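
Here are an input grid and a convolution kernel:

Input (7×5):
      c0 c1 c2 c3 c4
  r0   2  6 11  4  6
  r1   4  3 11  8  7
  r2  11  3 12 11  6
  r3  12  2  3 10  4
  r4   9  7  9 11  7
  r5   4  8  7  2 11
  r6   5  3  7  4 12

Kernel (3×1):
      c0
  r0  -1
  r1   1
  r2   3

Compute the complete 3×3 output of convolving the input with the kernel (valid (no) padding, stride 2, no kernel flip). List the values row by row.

Output[0,0]: The receptive field on the input at this output position is [2 / 4 / 11]. Elementwise product with the kernel and sum: 2·-1 + 4·1 + 11·3.

35 36 19
28 18 19
10 19 40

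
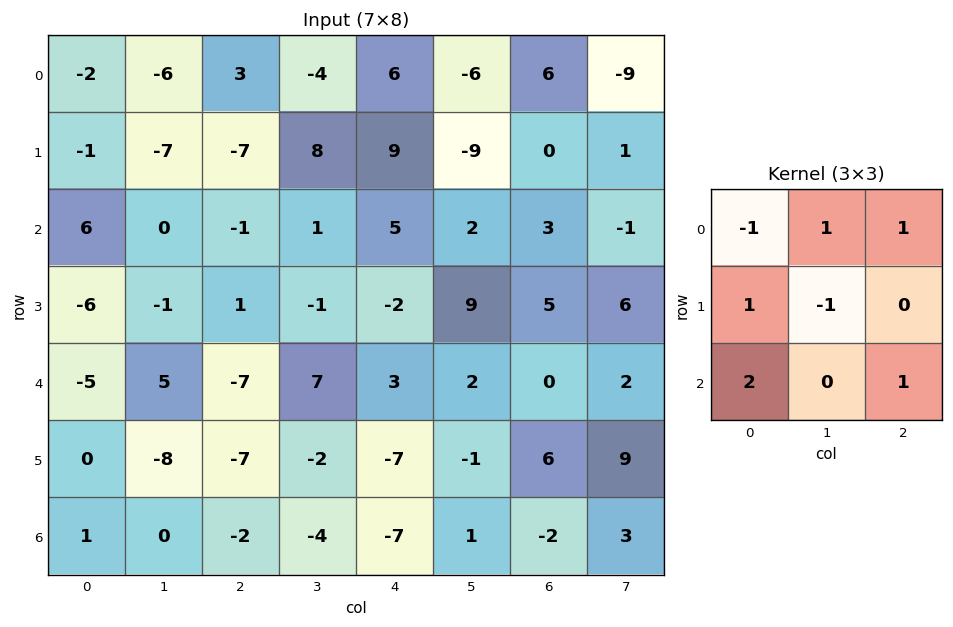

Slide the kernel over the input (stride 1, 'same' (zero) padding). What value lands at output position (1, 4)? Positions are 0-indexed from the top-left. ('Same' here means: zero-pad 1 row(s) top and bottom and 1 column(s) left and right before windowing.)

7

The receptive field on the zero-padded input at this output position is [-4 6 -6 / 8 9 -9 / 1 5 2]. Elementwise product with the kernel and sum: -4·-1 + 6·1 + -6·1 + 8·1 + 9·-1 + 1·2 + 2·1.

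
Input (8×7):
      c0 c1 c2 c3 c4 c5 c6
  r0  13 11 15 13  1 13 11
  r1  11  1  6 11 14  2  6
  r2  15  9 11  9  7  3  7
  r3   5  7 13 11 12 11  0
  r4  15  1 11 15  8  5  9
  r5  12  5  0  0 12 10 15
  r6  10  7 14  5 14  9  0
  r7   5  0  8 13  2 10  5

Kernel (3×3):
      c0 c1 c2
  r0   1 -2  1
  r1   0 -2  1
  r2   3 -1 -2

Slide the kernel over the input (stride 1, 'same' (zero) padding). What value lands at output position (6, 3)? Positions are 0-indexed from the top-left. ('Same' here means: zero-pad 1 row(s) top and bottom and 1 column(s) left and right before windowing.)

The receptive field on the zero-padded input at this output position is [0 0 12 / 14 5 14 / 8 13 2]. Elementwise product with the kernel and sum: 0·1 + 0·-2 + 12·1 + 5·-2 + 14·1 + 8·3 + 13·-1 + 2·-2.

23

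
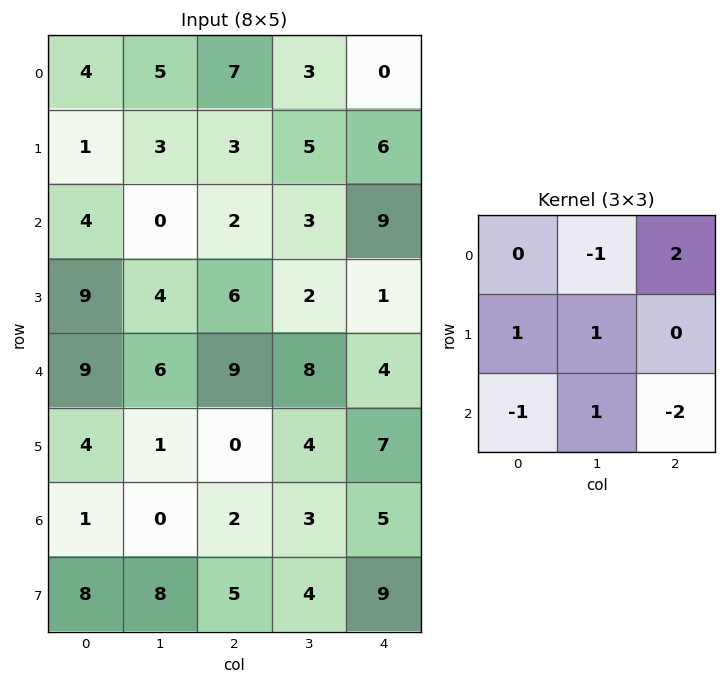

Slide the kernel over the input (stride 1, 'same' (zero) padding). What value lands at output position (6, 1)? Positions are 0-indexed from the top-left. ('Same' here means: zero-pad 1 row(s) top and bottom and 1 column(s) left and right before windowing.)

The receptive field on the zero-padded input at this output position is [4 1 0 / 1 0 2 / 8 8 5]. Elementwise product with the kernel and sum: 1·-1 + 0·2 + 1·1 + 0·1 + 8·-1 + 8·1 + 5·-2.

-10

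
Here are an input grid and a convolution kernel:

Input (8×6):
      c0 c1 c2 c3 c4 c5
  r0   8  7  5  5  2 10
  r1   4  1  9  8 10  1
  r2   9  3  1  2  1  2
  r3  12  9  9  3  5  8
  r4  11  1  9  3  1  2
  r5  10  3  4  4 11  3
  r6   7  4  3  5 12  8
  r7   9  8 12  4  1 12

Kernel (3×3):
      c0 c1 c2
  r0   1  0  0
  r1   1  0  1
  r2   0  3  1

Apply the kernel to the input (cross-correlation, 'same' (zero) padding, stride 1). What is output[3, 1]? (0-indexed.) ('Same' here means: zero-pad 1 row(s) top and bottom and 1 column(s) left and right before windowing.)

42

The receptive field on the zero-padded input at this output position is [9 3 1 / 12 9 9 / 11 1 9]. Elementwise product with the kernel and sum: 9·1 + 12·1 + 9·1 + 1·3 + 9·1.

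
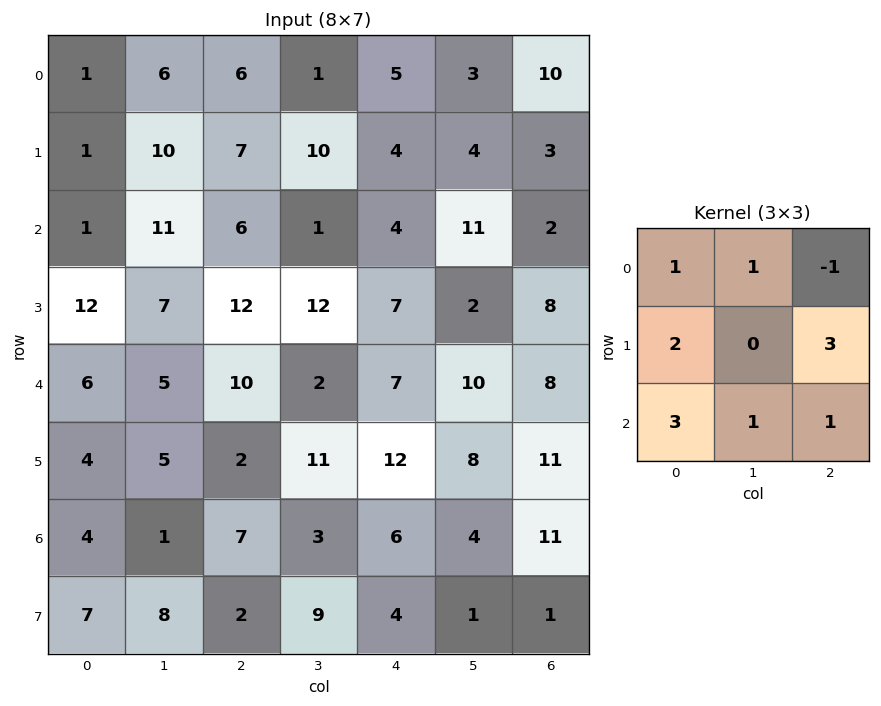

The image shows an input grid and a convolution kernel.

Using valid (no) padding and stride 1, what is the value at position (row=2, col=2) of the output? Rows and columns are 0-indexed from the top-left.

87

The receptive field on the input at this output position is [6 1 4 / 12 12 7 / 10 2 7]. Elementwise product with the kernel and sum: 6·1 + 1·1 + 4·-1 + 12·2 + 7·3 + 10·3 + 2·1 + 7·1.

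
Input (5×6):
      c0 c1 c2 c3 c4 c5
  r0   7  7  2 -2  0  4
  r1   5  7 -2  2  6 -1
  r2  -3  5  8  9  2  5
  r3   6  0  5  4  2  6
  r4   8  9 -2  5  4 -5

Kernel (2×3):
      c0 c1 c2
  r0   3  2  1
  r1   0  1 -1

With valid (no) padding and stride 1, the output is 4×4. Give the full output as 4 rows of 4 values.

Output[0,0]: The receptive field on the input at this output position is [7 7 2 / 5 7 -2]. Elementwise product with the kernel and sum: 7·3 + 7·2 + 2·1 + 7·1 + -2·-1.

46 19 -2 5
24 18 11 14
4 41 46 32
34 7 26 31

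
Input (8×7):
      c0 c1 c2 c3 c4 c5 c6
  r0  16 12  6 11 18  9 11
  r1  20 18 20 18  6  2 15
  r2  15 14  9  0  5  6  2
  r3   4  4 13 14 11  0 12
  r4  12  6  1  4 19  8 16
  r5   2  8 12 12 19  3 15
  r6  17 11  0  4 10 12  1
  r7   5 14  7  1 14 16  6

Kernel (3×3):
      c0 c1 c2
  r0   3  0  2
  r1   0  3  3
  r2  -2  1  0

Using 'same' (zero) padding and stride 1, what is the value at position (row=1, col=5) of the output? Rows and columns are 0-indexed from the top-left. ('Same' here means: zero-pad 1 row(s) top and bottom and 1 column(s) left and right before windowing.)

123

The receptive field on the zero-padded input at this output position is [18 9 11 / 6 2 15 / 5 6 2]. Elementwise product with the kernel and sum: 18·3 + 11·2 + 2·3 + 15·3 + 5·-2 + 6·1.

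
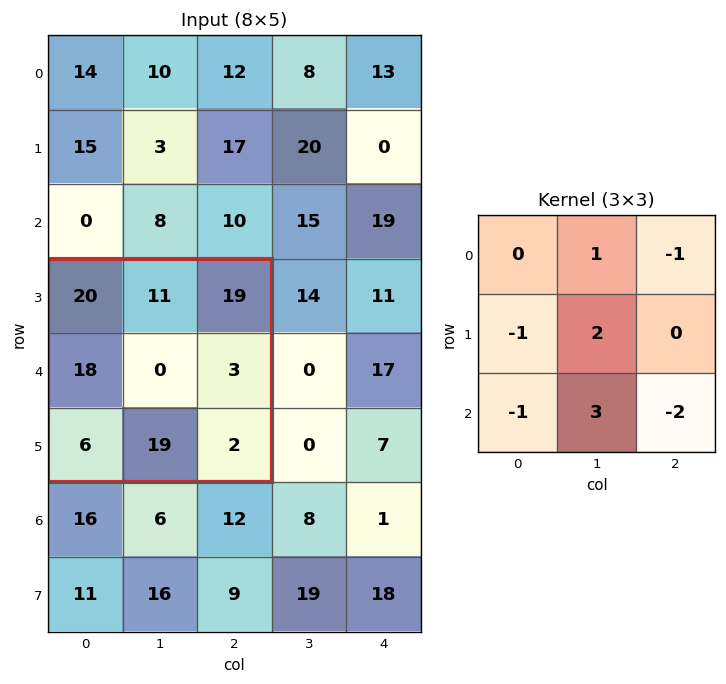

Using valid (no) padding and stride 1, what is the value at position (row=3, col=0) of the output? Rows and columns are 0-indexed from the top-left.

21

The receptive field on the input at this output position is [20 11 19 / 18 0 3 / 6 19 2]. Elementwise product with the kernel and sum: 11·1 + 19·-1 + 18·-1 + 0·2 + 6·-1 + 19·3 + 2·-2.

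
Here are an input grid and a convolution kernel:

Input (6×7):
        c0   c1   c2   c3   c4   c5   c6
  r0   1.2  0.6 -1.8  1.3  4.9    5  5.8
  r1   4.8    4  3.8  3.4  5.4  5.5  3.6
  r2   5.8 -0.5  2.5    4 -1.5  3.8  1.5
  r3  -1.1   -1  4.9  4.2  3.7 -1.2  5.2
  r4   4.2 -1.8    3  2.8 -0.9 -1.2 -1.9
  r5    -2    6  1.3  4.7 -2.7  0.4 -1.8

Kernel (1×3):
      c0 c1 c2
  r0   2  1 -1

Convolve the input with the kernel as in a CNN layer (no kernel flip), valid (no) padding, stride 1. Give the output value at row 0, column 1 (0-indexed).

-1.9

The receptive field on the input at this output position is [0.6 -1.8 1.3]. Elementwise product with the kernel and sum: 0.6·2 + -1.8·1 + 1.3·-1.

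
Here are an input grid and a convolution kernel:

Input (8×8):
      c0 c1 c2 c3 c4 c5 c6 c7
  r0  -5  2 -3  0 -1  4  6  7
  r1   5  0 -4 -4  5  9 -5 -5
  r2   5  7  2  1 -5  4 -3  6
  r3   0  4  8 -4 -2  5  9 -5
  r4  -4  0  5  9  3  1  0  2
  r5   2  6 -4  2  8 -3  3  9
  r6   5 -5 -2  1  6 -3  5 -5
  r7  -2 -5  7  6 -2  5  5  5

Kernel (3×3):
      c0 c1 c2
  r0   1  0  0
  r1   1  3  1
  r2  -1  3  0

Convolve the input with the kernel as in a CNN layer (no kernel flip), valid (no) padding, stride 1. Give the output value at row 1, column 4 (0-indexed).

26

The receptive field on the input at this output position is [5 9 -5 / -5 4 -3 / -2 5 9]. Elementwise product with the kernel and sum: 5·1 + -5·1 + 4·3 + -3·1 + -2·-1 + 5·3.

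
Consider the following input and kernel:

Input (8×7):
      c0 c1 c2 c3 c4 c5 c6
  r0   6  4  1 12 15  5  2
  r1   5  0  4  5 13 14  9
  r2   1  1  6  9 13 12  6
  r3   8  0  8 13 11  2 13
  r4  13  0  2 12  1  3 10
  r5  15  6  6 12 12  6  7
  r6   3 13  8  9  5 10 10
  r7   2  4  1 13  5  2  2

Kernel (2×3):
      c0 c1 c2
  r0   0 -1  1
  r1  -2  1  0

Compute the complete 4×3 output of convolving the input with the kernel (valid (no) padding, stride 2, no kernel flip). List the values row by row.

-13 0 -15
-11 1 -26
-22 -11 -11
-5 7 -8

Output[0,0]: The receptive field on the input at this output position is [6 4 1 / 5 0 4]. Elementwise product with the kernel and sum: 4·-1 + 1·1 + 5·-2 + 0·1.
Output[0,1]: The receptive field on the input at this output position is [1 12 15 / 4 5 13]. Elementwise product with the kernel and sum: 12·-1 + 15·1 + 4·-2 + 5·1.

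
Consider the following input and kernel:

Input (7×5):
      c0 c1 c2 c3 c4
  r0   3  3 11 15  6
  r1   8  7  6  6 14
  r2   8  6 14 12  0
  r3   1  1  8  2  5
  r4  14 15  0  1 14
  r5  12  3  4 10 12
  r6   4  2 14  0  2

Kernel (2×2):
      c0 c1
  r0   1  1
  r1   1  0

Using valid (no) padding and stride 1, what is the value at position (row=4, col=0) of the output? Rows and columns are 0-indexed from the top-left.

41

The receptive field on the input at this output position is [14 15 / 12 3]. Elementwise product with the kernel and sum: 14·1 + 15·1 + 12·1.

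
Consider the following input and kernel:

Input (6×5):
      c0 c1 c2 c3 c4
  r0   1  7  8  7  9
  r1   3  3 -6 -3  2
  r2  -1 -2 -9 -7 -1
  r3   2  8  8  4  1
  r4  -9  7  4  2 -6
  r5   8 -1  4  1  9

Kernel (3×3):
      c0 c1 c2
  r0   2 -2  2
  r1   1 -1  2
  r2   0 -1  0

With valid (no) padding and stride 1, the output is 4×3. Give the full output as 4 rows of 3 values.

-6 24 28
-37 -3 -10
-13 4 -2
-3 11 -1

Output[0,0]: The receptive field on the input at this output position is [1 7 8 / 3 3 -6 / -1 -2 -9]. Elementwise product with the kernel and sum: 1·2 + 7·-2 + 8·2 + 3·1 + 3·-1 + -6·2 + -2·-1.
Output[0,1]: The receptive field on the input at this output position is [7 8 7 / 3 -6 -3 / -2 -9 -7]. Elementwise product with the kernel and sum: 7·2 + 8·-2 + 7·2 + 3·1 + -6·-1 + -3·2 + -9·-1.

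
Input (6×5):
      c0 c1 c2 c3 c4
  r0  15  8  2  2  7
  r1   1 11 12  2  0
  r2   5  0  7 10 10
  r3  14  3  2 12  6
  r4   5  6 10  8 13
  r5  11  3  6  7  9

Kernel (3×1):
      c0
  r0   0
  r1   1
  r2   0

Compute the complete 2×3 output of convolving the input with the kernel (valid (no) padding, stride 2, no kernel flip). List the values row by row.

1 12 0
14 2 6

Output[0,0]: The receptive field on the input at this output position is [15 / 1 / 5]. Elementwise product with the kernel and sum: 1·1.
Output[0,1]: The receptive field on the input at this output position is [2 / 12 / 7]. Elementwise product with the kernel and sum: 12·1.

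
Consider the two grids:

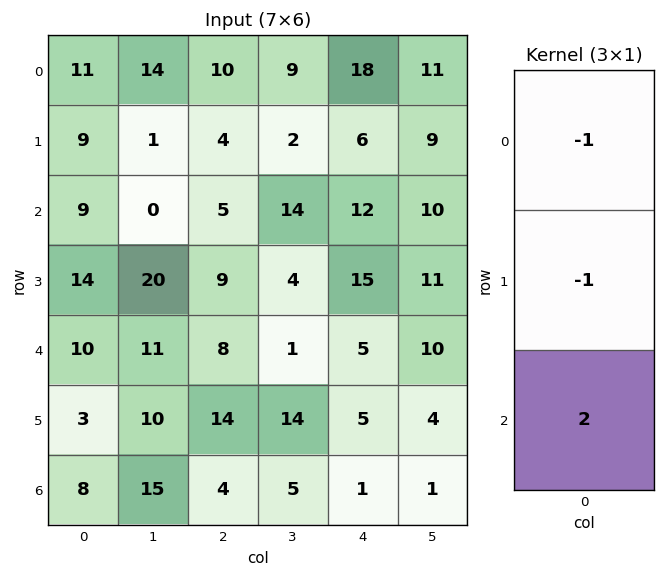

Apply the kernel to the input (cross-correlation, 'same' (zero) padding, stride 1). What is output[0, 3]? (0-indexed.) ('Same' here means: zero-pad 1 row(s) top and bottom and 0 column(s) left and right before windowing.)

-5

The receptive field on the zero-padded input at this output position is [0 / 9 / 2]. Elementwise product with the kernel and sum: 0·-1 + 9·-1 + 2·2.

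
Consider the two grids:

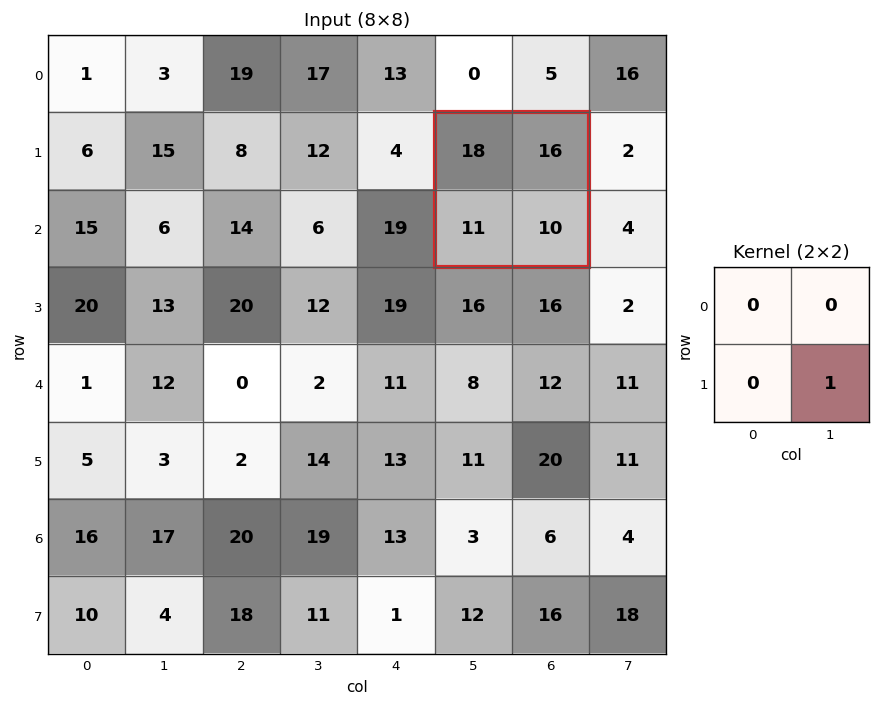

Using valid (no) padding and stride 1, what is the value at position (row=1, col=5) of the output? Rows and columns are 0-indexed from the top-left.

The receptive field on the input at this output position is [18 16 / 11 10]. Elementwise product with the kernel and sum: 10·1.

10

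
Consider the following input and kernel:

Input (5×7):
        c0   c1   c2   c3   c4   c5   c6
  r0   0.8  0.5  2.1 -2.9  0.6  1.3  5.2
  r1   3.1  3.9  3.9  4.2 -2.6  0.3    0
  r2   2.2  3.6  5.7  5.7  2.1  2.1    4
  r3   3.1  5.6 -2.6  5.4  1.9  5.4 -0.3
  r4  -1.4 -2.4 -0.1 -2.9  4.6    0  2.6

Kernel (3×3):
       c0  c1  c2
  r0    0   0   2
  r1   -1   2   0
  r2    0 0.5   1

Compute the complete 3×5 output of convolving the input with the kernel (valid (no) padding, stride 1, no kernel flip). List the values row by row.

Output[0,0]: The receptive field on the input at this output position is [0.8 0.5 2.1 / 3.1 3.9 3.9 / 2.2 3.6 5.7]. Elementwise product with the kernel and sum: 2.1·2 + 3.1·-1 + 3.9·2 + 3.6·0.5 + 5.7·1.

16.4 6.65 10.65 -3.65 18.65
13 20.3 5.1 5.45 4.5
18.2 -2.35 20.75 4.9 19.5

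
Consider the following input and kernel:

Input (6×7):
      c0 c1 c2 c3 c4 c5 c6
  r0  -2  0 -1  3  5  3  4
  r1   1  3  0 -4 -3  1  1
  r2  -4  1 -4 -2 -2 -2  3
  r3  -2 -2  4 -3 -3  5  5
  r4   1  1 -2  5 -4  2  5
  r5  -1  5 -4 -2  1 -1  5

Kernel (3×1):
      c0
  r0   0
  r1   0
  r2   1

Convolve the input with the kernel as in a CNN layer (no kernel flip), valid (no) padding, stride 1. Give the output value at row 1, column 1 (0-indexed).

The receptive field on the input at this output position is [3 / 1 / -2]. Elementwise product with the kernel and sum: -2·1.

-2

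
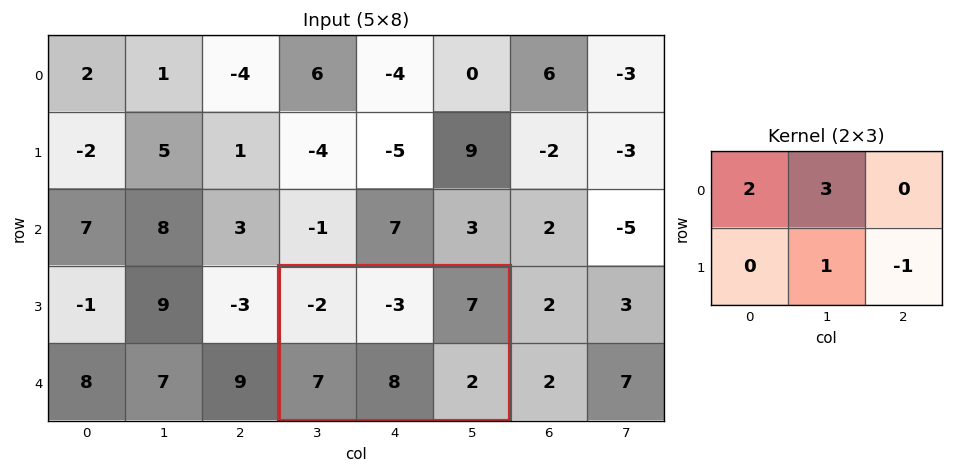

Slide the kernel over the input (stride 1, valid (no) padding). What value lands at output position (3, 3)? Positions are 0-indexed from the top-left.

The receptive field on the input at this output position is [-2 -3 7 / 7 8 2]. Elementwise product with the kernel and sum: -2·2 + -3·3 + 8·1 + 2·-1.

-7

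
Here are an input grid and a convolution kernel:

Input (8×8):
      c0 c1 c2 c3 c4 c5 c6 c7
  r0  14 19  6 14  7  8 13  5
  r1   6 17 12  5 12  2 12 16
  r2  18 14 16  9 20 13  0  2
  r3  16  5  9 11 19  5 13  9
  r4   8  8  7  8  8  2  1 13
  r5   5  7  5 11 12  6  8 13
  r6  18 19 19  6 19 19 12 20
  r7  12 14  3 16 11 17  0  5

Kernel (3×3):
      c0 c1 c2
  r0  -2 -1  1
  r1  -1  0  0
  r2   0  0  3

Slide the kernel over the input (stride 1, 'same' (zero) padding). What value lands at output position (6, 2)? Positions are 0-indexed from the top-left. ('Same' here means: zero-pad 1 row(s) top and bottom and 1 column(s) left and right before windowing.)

21

The receptive field on the zero-padded input at this output position is [7 5 11 / 19 19 6 / 14 3 16]. Elementwise product with the kernel and sum: 7·-2 + 5·-1 + 11·1 + 19·-1 + 16·3.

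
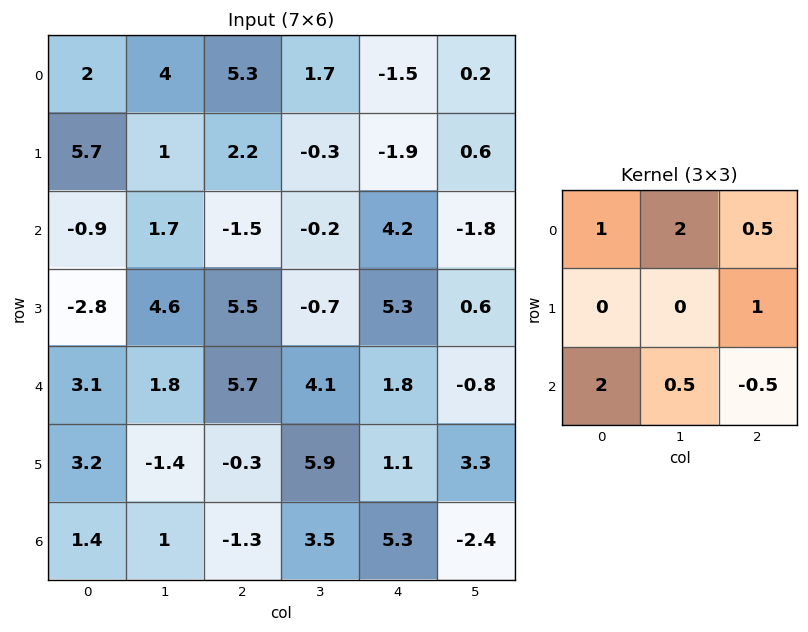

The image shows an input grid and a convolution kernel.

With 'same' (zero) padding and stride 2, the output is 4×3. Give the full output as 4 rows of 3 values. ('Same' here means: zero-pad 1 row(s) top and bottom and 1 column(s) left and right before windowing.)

6.35 4.95 -1.65
9.9 17.35 -4.65
0.8 13.45 20.1
6.7 4.45 7.35

Output[0,0]: The receptive field on the zero-padded input at this output position is [0 0 0 / 0 2 4 / 0 5.7 1]. Elementwise product with the kernel and sum: 0·1 + 0·2 + 0·0.5 + 4·1 + 0·2 + 5.7·0.5 + 1·-0.5.
Output[0,1]: The receptive field on the zero-padded input at this output position is [0 0 0 / 4 5.3 1.7 / 1 2.2 -0.3]. Elementwise product with the kernel and sum: 0·1 + 0·2 + 0·0.5 + 1.7·1 + 1·2 + 2.2·0.5 + -0.3·-0.5.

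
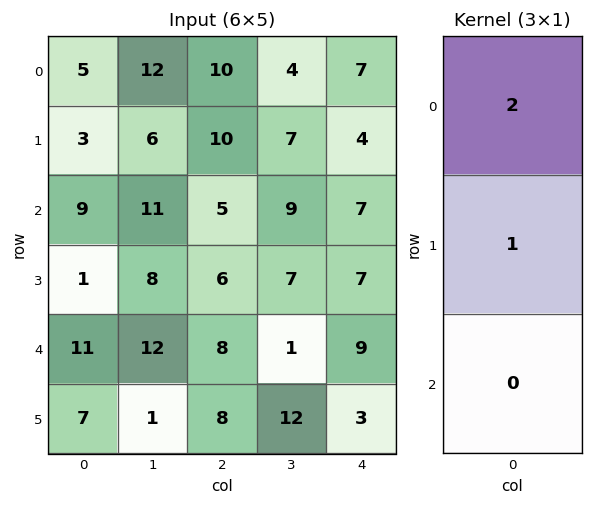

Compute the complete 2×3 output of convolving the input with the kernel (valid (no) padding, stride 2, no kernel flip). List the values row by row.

13 30 18
19 16 21

Output[0,0]: The receptive field on the input at this output position is [5 / 3 / 9]. Elementwise product with the kernel and sum: 5·2 + 3·1.
Output[0,1]: The receptive field on the input at this output position is [10 / 10 / 5]. Elementwise product with the kernel and sum: 10·2 + 10·1.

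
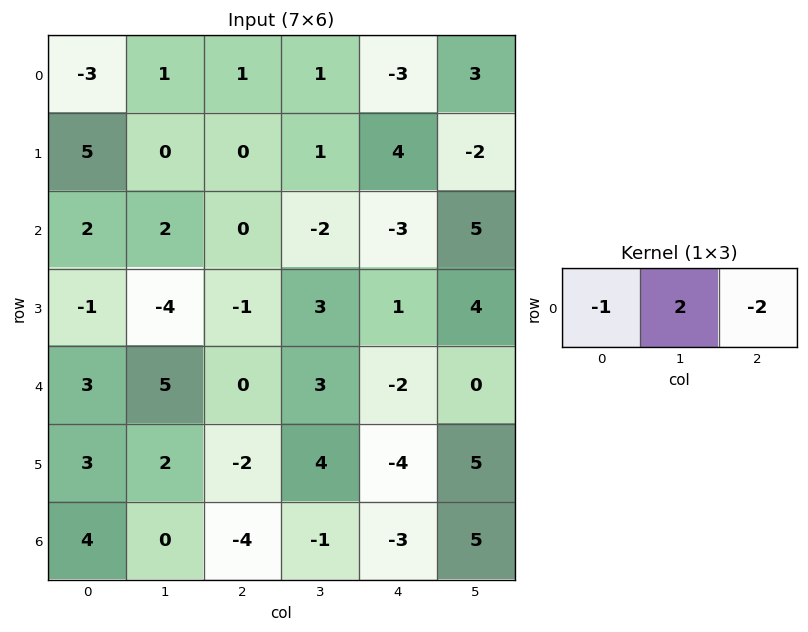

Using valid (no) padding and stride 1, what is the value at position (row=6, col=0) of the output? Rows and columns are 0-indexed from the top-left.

4

The receptive field on the input at this output position is [4 0 -4]. Elementwise product with the kernel and sum: 4·-1 + 0·2 + -4·-2.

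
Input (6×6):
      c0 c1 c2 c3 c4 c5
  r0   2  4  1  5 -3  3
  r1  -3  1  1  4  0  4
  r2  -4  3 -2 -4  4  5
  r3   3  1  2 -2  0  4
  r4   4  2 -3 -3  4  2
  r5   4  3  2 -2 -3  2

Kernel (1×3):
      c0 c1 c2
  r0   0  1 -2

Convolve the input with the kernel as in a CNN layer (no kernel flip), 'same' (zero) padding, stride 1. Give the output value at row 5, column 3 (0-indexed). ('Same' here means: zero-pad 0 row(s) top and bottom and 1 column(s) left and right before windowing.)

4

The receptive field on the zero-padded input at this output position is [2 -2 -3]. Elementwise product with the kernel and sum: -2·1 + -3·-2.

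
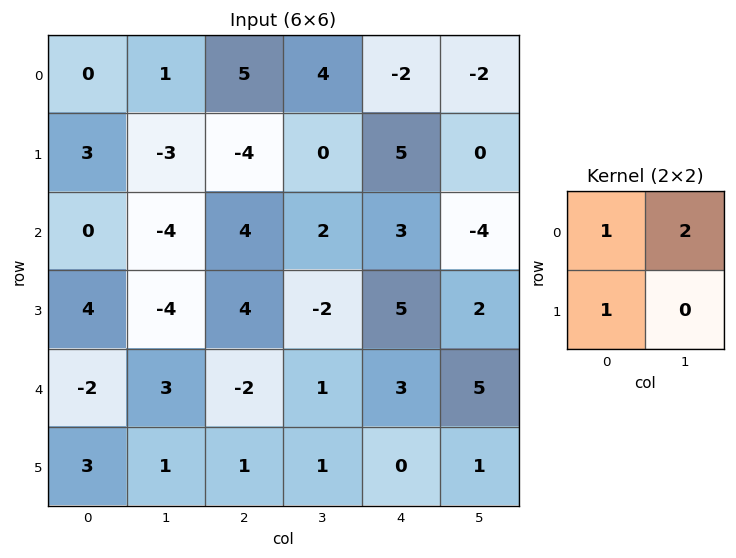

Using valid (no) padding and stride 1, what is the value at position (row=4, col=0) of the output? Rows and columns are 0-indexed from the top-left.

The receptive field on the input at this output position is [-2 3 / 3 1]. Elementwise product with the kernel and sum: -2·1 + 3·2 + 3·1.

7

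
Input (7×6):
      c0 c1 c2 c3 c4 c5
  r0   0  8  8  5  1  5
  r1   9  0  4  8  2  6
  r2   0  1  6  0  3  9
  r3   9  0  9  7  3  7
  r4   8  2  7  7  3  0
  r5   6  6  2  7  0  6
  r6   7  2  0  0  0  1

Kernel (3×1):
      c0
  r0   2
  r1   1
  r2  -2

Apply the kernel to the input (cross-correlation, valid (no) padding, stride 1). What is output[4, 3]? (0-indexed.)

The receptive field on the input at this output position is [7 / 7 / 0]. Elementwise product with the kernel and sum: 7·2 + 7·1 + 0·-2.

21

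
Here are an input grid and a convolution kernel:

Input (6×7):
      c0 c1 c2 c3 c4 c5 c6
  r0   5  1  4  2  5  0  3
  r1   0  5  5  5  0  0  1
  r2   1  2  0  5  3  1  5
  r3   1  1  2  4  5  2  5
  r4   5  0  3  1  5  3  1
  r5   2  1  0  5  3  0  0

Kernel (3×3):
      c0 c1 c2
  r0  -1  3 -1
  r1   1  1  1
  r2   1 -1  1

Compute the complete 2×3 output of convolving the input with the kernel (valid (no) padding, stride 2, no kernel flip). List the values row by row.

3 5 0
17 30 10

Output[0,0]: The receptive field on the input at this output position is [5 1 4 / 0 5 5 / 1 2 0]. Elementwise product with the kernel and sum: 5·-1 + 1·3 + 4·-1 + 0·1 + 5·1 + 5·1 + 1·1 + 2·-1 + 0·1.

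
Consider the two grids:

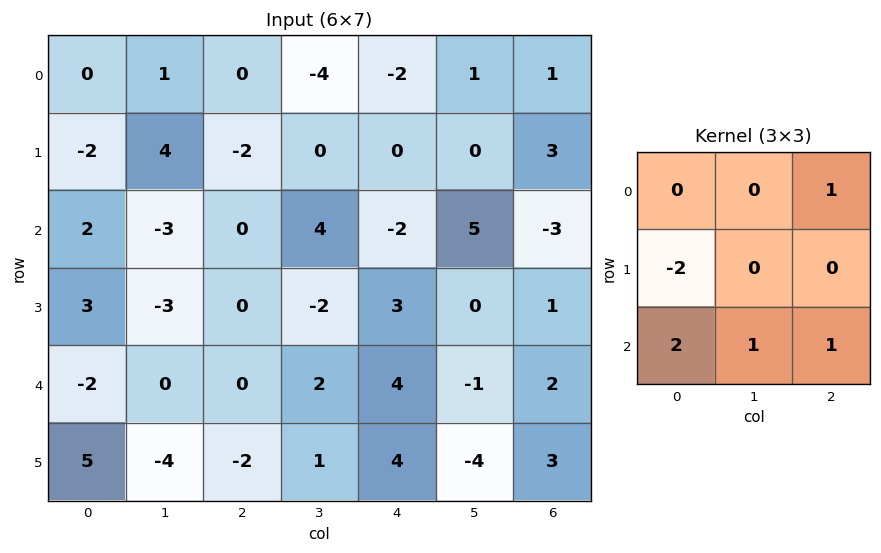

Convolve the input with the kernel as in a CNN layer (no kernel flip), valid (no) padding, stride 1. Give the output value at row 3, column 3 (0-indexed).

The receptive field on the input at this output position is [-2 3 0 / 2 4 -1 / 1 4 -4]. Elementwise product with the kernel and sum: 0·1 + 2·-2 + 1·2 + 4·1 + -4·1.

-2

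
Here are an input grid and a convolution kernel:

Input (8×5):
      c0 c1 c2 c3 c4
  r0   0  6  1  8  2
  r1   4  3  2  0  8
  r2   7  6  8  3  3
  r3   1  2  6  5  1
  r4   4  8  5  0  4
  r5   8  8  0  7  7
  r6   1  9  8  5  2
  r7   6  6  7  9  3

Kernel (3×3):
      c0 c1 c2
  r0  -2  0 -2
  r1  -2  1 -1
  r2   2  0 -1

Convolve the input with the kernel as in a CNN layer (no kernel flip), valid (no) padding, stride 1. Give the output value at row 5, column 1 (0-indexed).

The receptive field on the input at this output position is [8 0 7 / 9 8 5 / 6 7 9]. Elementwise product with the kernel and sum: 8·-2 + 7·-2 + 9·-2 + 8·1 + 5·-1 + 6·2 + 9·-1.

-42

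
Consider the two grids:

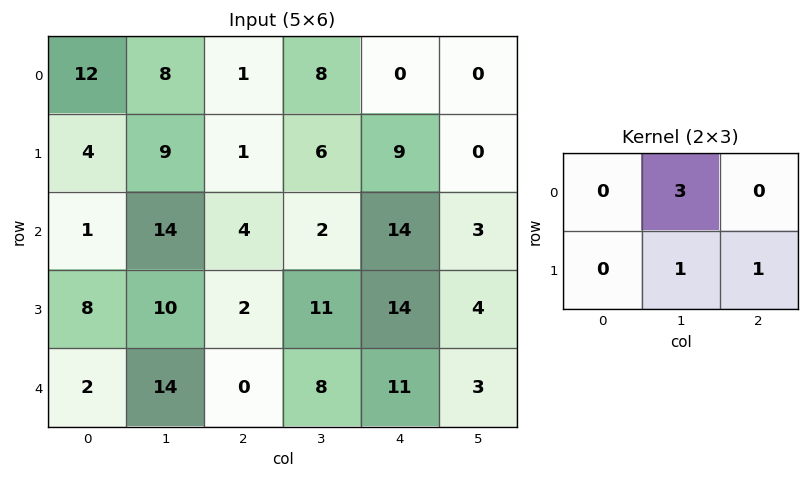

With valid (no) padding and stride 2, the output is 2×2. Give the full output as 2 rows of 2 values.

34 39
54 31

Output[0,0]: The receptive field on the input at this output position is [12 8 1 / 4 9 1]. Elementwise product with the kernel and sum: 8·3 + 9·1 + 1·1.
Output[0,1]: The receptive field on the input at this output position is [1 8 0 / 1 6 9]. Elementwise product with the kernel and sum: 8·3 + 6·1 + 9·1.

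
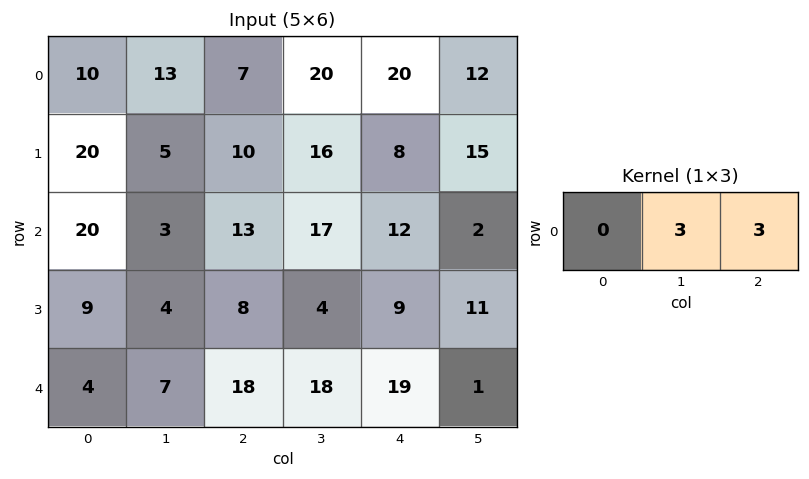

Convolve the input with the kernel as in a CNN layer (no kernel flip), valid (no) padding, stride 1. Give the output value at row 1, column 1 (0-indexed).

78

The receptive field on the input at this output position is [5 10 16]. Elementwise product with the kernel and sum: 10·3 + 16·3.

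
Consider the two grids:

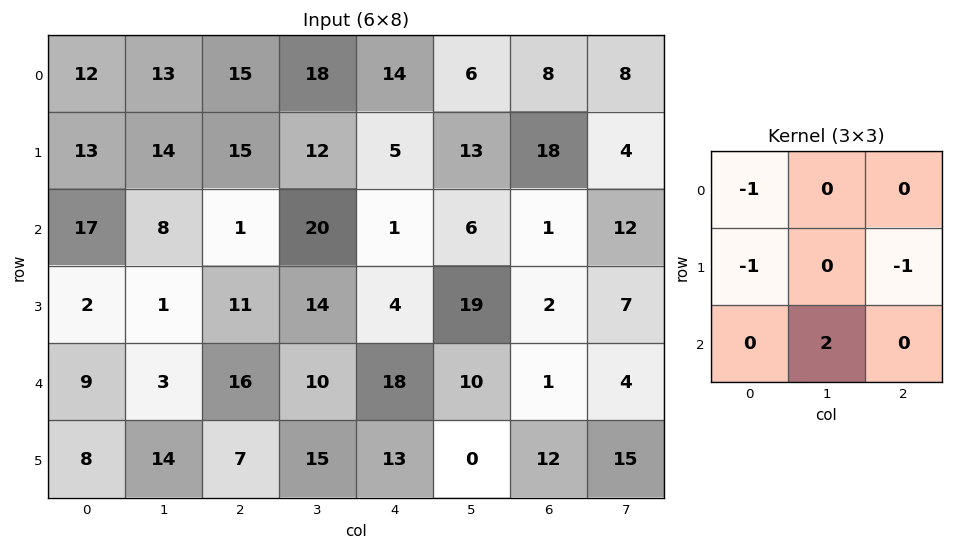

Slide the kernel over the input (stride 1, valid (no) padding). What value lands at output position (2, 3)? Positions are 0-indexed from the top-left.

-17

The receptive field on the input at this output position is [20 1 6 / 14 4 19 / 10 18 10]. Elementwise product with the kernel and sum: 20·-1 + 14·-1 + 19·-1 + 18·2.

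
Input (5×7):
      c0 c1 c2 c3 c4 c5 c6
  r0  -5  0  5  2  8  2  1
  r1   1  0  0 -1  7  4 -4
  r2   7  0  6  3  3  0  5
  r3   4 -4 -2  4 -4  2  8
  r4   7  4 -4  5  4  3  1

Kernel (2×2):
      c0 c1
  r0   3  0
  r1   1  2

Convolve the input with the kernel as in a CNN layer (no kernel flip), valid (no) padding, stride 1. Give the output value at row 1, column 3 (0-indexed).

6

The receptive field on the input at this output position is [-1 7 / 3 3]. Elementwise product with the kernel and sum: -1·3 + 3·1 + 3·2.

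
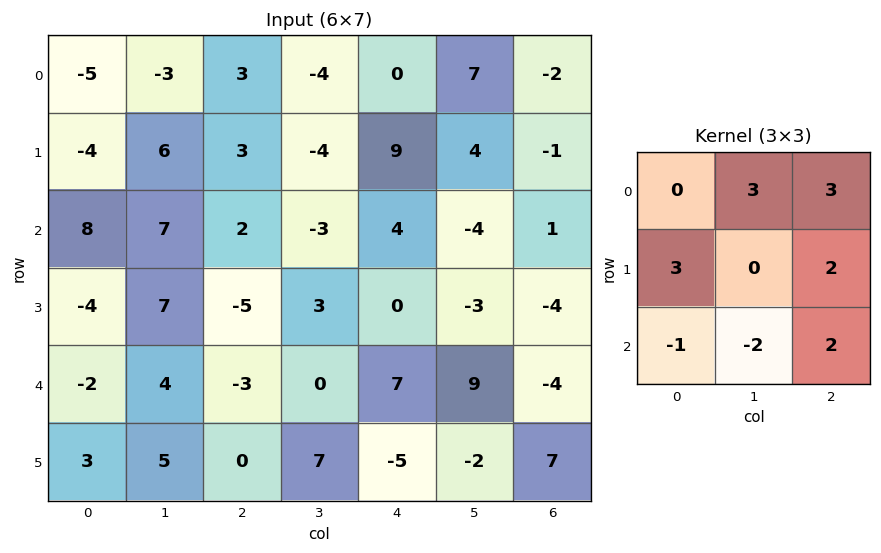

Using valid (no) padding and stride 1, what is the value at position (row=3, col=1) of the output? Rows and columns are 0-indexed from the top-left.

The receptive field on the input at this output position is [7 -5 3 / 4 -3 0 / 5 0 7]. Elementwise product with the kernel and sum: -5·3 + 3·3 + 4·3 + 0·2 + 5·-1 + 0·-2 + 7·2.

15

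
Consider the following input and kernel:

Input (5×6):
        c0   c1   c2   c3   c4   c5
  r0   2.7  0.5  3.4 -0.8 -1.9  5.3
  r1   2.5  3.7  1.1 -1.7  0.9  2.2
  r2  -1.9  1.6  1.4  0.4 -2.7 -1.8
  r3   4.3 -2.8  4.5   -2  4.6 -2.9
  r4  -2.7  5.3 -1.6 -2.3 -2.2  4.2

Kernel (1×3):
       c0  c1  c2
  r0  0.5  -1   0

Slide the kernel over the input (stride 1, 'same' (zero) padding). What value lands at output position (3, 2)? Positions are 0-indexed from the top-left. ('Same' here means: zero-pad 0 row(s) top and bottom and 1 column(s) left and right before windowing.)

The receptive field on the zero-padded input at this output position is [-2.8 4.5 -2]. Elementwise product with the kernel and sum: -2.8·0.5 + 4.5·-1.

-5.9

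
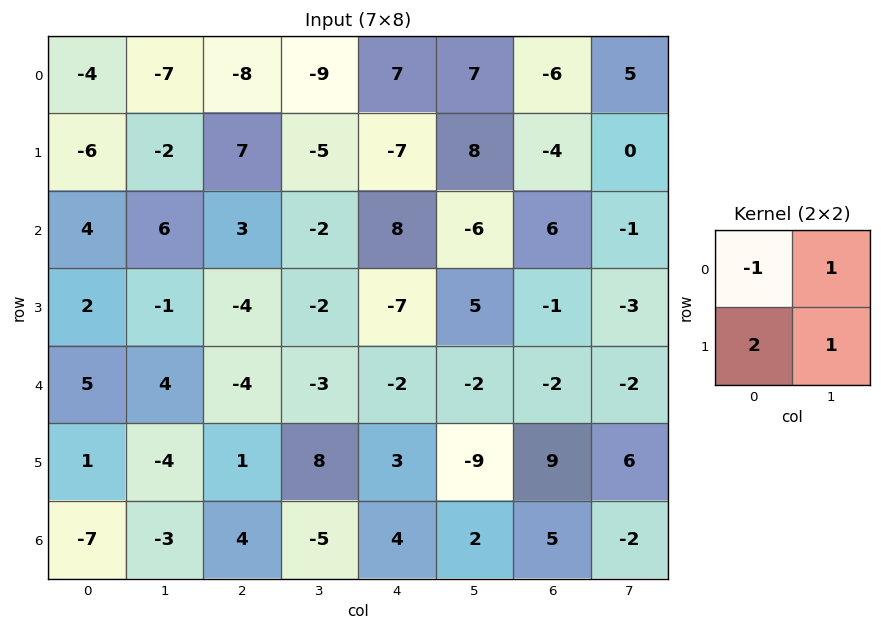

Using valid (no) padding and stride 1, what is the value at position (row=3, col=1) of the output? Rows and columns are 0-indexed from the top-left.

The receptive field on the input at this output position is [-1 -4 / 4 -4]. Elementwise product with the kernel and sum: -1·-1 + -4·1 + 4·2 + -4·1.

1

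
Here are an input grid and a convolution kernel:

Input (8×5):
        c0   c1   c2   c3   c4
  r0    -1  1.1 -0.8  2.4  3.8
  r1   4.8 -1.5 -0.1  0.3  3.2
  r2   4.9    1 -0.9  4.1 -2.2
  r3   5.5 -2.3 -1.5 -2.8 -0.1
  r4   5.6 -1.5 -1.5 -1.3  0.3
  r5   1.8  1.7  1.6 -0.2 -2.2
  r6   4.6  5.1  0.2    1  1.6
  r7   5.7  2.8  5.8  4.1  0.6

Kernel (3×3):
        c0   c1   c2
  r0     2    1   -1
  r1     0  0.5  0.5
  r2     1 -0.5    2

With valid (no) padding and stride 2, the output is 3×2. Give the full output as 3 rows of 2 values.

1.7 -8.6
13.15 2.8
15.3 -2.9

Output[0,0]: The receptive field on the input at this output position is [-1 1.1 -0.8 / 4.8 -1.5 -0.1 / 4.9 1 -0.9]. Elementwise product with the kernel and sum: -1·2 + 1.1·1 + -0.8·-1 + -1.5·0.5 + -0.1·0.5 + 4.9·1 + 1·-0.5 + -0.9·2.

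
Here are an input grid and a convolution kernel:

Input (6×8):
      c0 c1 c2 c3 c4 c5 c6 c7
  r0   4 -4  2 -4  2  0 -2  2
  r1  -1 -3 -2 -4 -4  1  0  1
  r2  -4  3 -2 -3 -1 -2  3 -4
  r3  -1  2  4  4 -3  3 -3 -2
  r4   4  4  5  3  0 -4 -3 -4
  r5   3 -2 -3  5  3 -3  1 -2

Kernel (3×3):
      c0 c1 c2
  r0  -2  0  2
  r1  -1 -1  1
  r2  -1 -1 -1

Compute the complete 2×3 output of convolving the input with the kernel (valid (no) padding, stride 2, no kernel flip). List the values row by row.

Output[0,0]: The receptive field on the input at this output position is [4 -4 2 / -1 -3 -2 / -4 3 -2]. Elementwise product with the kernel and sum: 4·-2 + 2·2 + -1·-1 + -3·-1 + -2·1 + -4·-1 + 3·-1 + -2·-1.

1 8 -5
-6 -17 12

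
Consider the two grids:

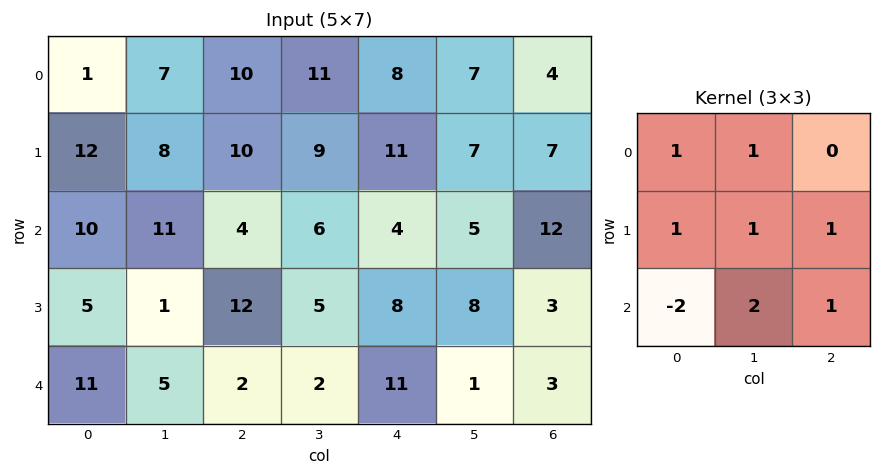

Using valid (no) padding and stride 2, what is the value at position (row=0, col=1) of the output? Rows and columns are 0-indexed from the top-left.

The receptive field on the input at this output position is [10 11 8 / 10 9 11 / 4 6 4]. Elementwise product with the kernel and sum: 10·1 + 11·1 + 10·1 + 9·1 + 11·1 + 4·-2 + 6·2 + 4·1.

59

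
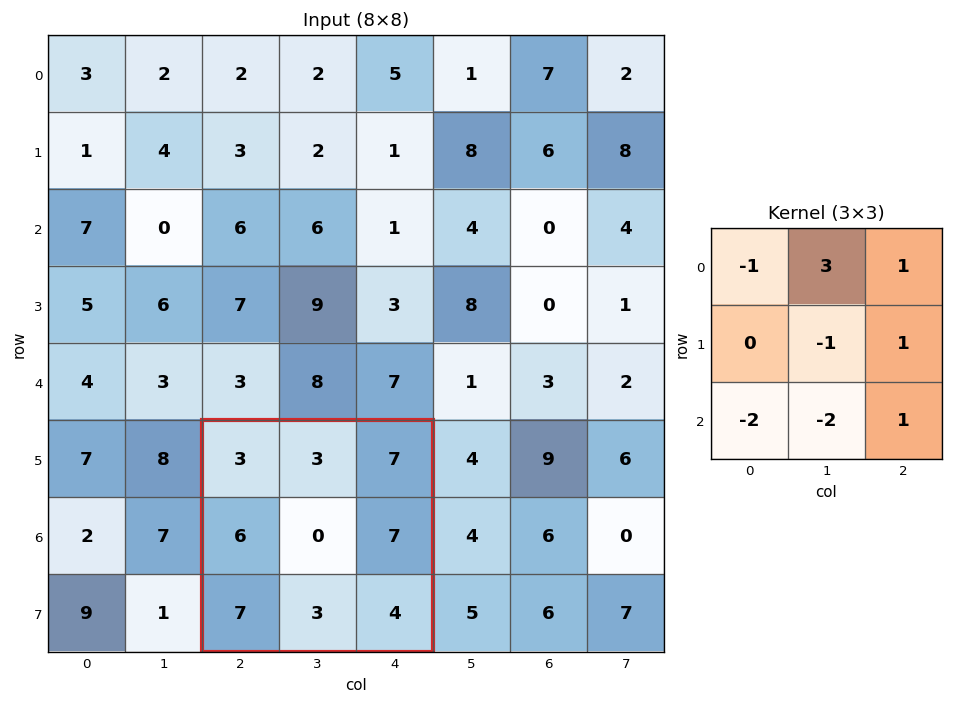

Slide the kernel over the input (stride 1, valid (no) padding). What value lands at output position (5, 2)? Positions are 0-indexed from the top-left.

4

The receptive field on the input at this output position is [3 3 7 / 6 0 7 / 7 3 4]. Elementwise product with the kernel and sum: 3·-1 + 3·3 + 7·1 + 0·-1 + 7·1 + 7·-2 + 3·-2 + 4·1.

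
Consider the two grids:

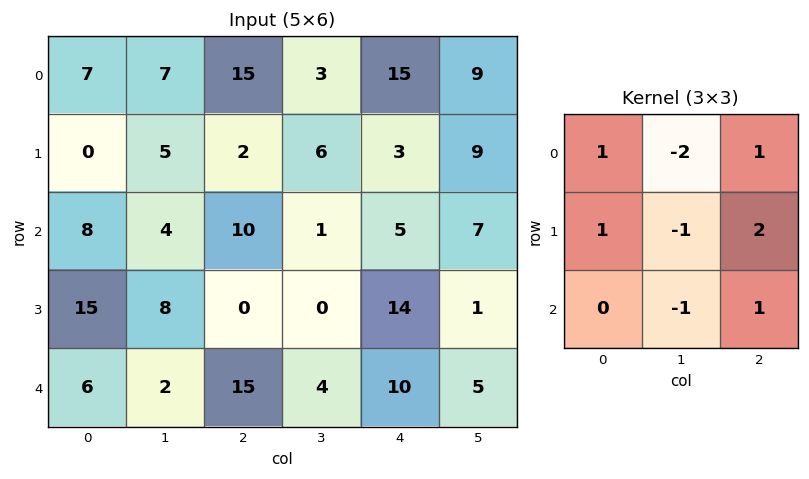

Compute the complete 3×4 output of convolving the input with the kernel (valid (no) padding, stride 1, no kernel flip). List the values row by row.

13 -14 30 5
8 3 26 6
30 -18 47 -19

Output[0,0]: The receptive field on the input at this output position is [7 7 15 / 0 5 2 / 8 4 10]. Elementwise product with the kernel and sum: 7·1 + 7·-2 + 15·1 + 0·1 + 5·-1 + 2·2 + 4·-1 + 10·1.
Output[0,1]: The receptive field on the input at this output position is [7 15 3 / 5 2 6 / 4 10 1]. Elementwise product with the kernel and sum: 7·1 + 15·-2 + 3·1 + 5·1 + 2·-1 + 6·2 + 10·-1 + 1·1.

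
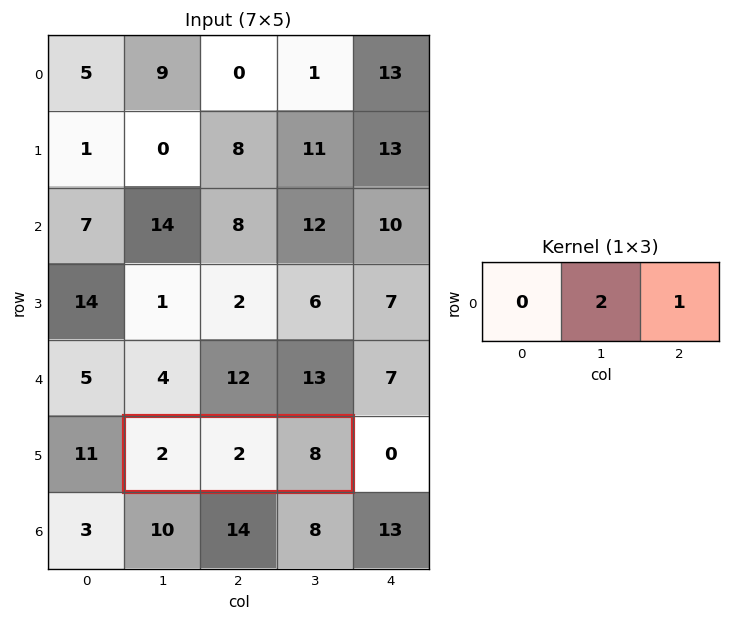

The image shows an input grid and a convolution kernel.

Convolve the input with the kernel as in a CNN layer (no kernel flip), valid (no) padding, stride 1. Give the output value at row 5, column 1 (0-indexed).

The receptive field on the input at this output position is [2 2 8]. Elementwise product with the kernel and sum: 2·2 + 8·1.

12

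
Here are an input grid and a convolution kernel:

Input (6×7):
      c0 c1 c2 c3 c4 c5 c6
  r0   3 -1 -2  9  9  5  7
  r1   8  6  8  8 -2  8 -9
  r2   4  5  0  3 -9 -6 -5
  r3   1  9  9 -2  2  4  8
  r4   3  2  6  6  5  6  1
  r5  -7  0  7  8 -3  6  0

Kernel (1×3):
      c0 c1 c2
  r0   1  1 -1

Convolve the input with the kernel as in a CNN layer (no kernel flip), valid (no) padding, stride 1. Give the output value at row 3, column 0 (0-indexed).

1

The receptive field on the input at this output position is [1 9 9]. Elementwise product with the kernel and sum: 1·1 + 9·1 + 9·-1.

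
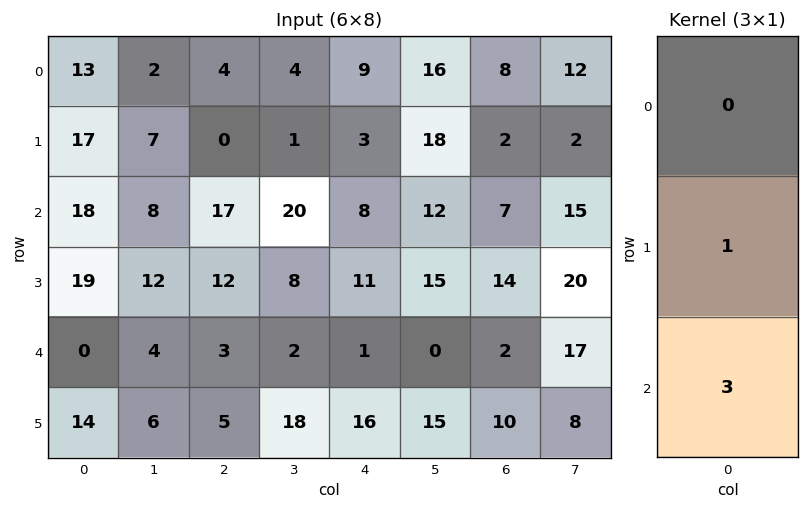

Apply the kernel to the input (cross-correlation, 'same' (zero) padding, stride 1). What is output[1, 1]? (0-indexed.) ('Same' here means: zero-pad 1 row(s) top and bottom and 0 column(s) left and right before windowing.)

31

The receptive field on the zero-padded input at this output position is [2 / 7 / 8]. Elementwise product with the kernel and sum: 7·1 + 8·3.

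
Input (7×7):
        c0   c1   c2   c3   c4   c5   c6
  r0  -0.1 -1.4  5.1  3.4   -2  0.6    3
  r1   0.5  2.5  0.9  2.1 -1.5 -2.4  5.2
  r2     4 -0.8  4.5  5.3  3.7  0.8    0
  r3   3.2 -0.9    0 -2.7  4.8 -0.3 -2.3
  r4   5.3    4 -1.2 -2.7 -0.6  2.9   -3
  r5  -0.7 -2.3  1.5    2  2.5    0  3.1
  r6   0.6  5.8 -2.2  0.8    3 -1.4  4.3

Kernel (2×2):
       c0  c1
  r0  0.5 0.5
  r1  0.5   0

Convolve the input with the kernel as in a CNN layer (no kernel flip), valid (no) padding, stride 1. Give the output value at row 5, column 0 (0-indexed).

-1.2

The receptive field on the input at this output position is [-0.7 -2.3 / 0.6 5.8]. Elementwise product with the kernel and sum: -0.7·0.5 + -2.3·0.5 + 0.6·0.5.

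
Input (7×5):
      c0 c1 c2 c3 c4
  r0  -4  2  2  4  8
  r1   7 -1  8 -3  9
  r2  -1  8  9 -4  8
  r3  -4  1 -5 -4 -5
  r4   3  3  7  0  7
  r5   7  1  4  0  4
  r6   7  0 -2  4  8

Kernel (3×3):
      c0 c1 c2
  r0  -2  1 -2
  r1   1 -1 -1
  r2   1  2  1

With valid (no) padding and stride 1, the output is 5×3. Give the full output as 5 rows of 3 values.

30 6 -5
-56 6 -50
8 28 -20
25 6 24
-10 -2 -14

Output[0,0]: The receptive field on the input at this output position is [-4 2 2 / 7 -1 8 / -1 8 9]. Elementwise product with the kernel and sum: -4·-2 + 2·1 + 2·-2 + 7·1 + -1·-1 + 8·-1 + -1·1 + 8·2 + 9·1.
Output[0,1]: The receptive field on the input at this output position is [2 2 4 / -1 8 -3 / 8 9 -4]. Elementwise product with the kernel and sum: 2·-2 + 2·1 + 4·-2 + -1·1 + 8·-1 + -3·-1 + 8·1 + 9·2 + -4·1.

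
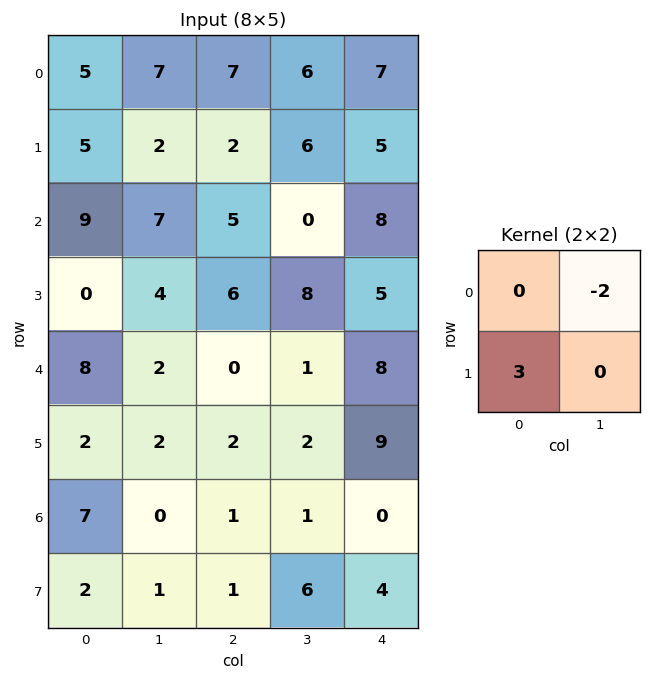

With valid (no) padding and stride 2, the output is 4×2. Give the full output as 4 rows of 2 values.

Output[0,0]: The receptive field on the input at this output position is [5 7 / 5 2]. Elementwise product with the kernel and sum: 7·-2 + 5·3.

1 -6
-14 18
2 4
6 1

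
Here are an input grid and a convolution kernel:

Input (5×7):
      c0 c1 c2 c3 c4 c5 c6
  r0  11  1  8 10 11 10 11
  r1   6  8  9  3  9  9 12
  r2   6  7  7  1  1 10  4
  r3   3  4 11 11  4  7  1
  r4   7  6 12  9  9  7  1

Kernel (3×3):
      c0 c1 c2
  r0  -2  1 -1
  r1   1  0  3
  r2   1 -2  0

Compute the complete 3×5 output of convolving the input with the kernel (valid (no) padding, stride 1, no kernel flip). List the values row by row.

Output[0,0]: The receptive field on the input at this output position is [11 1 8 / 6 8 9 / 6 7 7]. Elementwise product with the kernel and sum: 11·-2 + 1·1 + 8·-1 + 6·1 + 9·3 + 6·1 + 7·-2.

-4 6 24 10 3
9 -18 -25 28 -18
19 11 3 12 6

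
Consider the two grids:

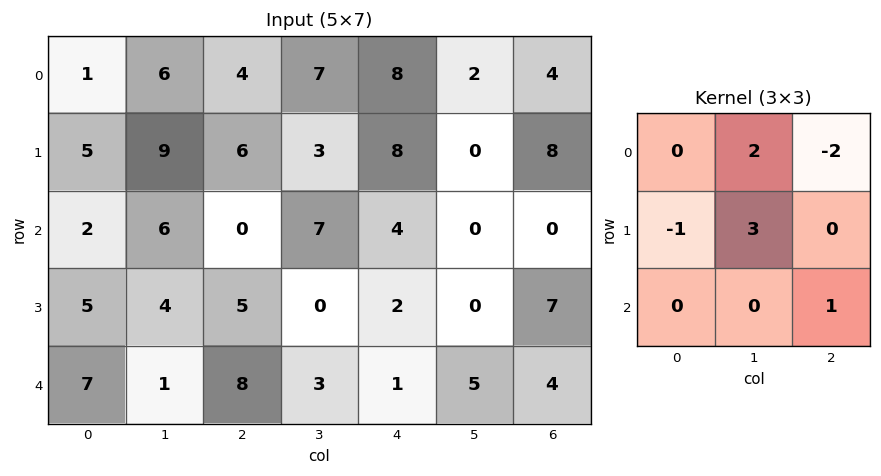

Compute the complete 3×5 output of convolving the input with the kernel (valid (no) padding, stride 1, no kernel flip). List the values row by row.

Output[0,0]: The receptive field on the input at this output position is [1 6 4 / 5 9 6 / 2 6 0]. Elementwise product with the kernel and sum: 6·2 + 4·-2 + 5·-1 + 9·3 + 0·1.
Output[0,1]: The receptive field on the input at this output position is [6 4 7 / 9 6 3 / 6 0 7]. Elementwise product with the kernel and sum: 4·2 + 7·-2 + 9·-1 + 6·3 + 7·1.

26 10 5 33 -12
27 0 13 21 -13
27 0 2 19 2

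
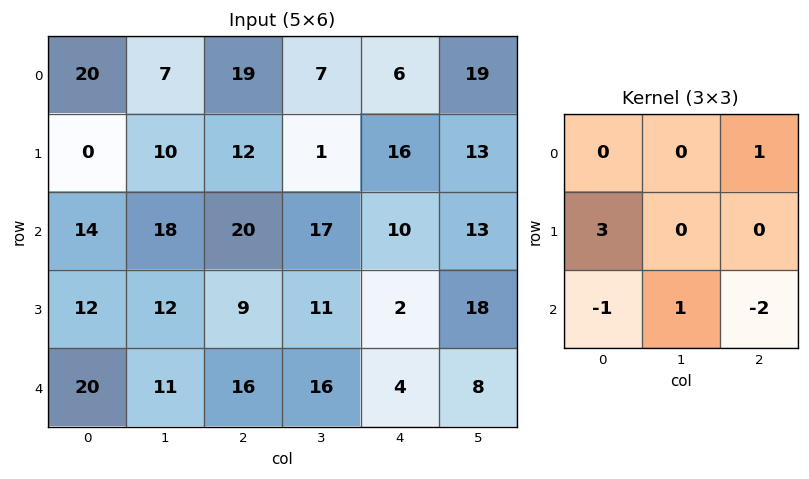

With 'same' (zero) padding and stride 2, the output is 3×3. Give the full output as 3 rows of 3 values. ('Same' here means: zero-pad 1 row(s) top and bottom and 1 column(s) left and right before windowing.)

Output[0,0]: The receptive field on the zero-padded input at this output position is [0 0 0 / 0 20 7 / 0 0 10]. Elementwise product with the kernel and sum: 0·1 + 0·3 + 0·-1 + 0·1 + 10·-2.
Output[0,1]: The receptive field on the zero-padded input at this output position is [0 0 0 / 7 19 7 / 10 12 1]. Elementwise product with the kernel and sum: 0·1 + 7·3 + 10·-1 + 12·1 + 1·-2.

-20 21 10
-2 30 19
12 44 66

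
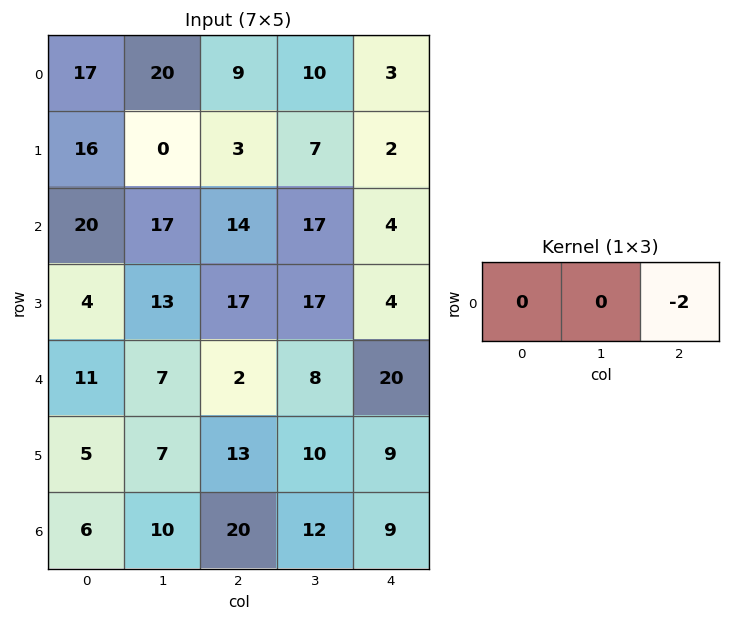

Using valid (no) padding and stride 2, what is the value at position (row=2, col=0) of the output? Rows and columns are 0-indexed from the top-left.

The receptive field on the input at this output position is [11 7 2]. Elementwise product with the kernel and sum: 2·-2.

-4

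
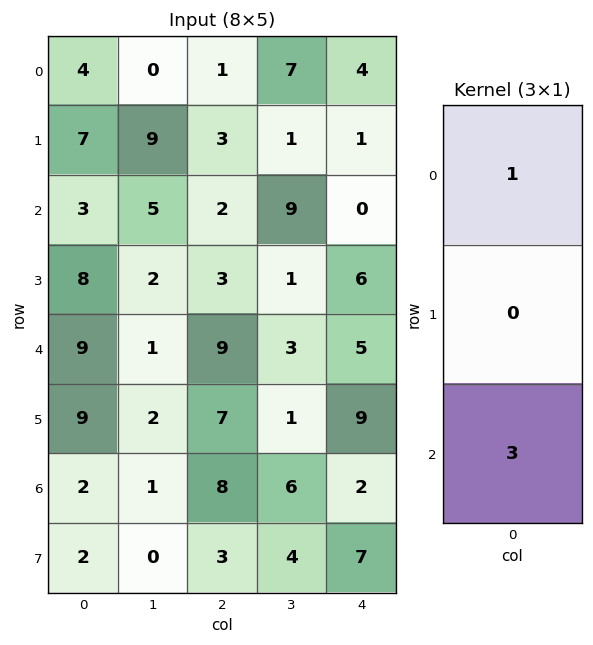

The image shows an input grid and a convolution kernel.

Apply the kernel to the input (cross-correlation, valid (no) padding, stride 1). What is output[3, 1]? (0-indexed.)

The receptive field on the input at this output position is [2 / 1 / 2]. Elementwise product with the kernel and sum: 2·1 + 2·3.

8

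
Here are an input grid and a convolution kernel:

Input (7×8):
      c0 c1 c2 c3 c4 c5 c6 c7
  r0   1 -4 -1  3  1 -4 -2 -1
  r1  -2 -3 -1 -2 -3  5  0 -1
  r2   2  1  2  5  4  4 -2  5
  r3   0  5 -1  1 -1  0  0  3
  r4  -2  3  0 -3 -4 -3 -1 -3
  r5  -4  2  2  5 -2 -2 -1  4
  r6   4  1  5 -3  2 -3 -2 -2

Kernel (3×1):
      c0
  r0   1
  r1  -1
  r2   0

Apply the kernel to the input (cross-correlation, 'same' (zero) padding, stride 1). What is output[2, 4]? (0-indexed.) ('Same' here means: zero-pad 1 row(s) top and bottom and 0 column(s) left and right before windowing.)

The receptive field on the zero-padded input at this output position is [-3 / 4 / -1]. Elementwise product with the kernel and sum: -3·1 + 4·-1.

-7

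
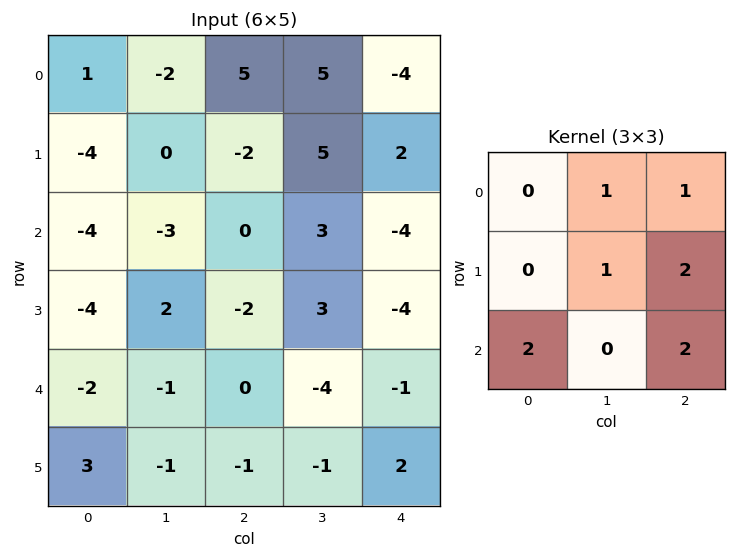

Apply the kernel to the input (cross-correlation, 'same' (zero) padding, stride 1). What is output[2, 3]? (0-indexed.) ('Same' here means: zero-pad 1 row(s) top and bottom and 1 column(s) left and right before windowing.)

The receptive field on the zero-padded input at this output position is [-2 5 2 / 0 3 -4 / -2 3 -4]. Elementwise product with the kernel and sum: 5·1 + 2·1 + 3·1 + -4·2 + -2·2 + -4·2.

-10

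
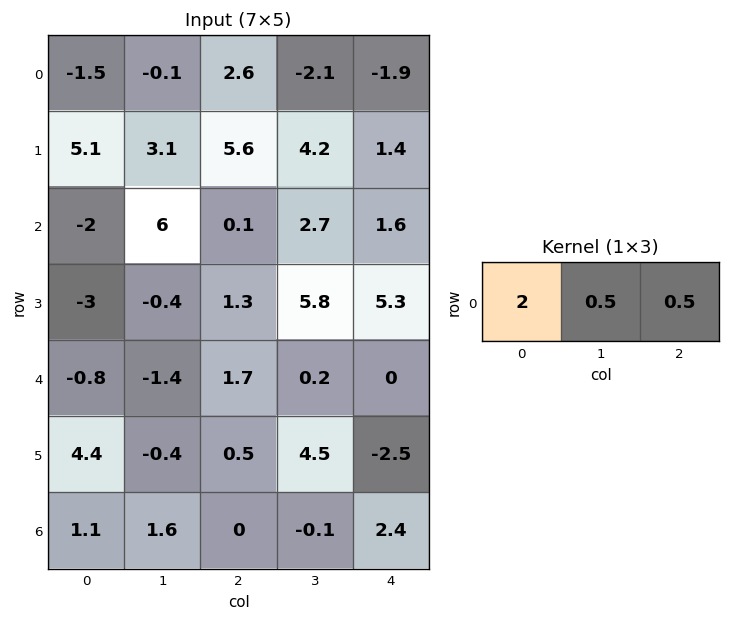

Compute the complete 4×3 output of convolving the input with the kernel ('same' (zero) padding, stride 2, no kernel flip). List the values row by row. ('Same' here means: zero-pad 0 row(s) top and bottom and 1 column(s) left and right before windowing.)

Output[0,0]: The receptive field on the zero-padded input at this output position is [0 -1.5 -0.1]. Elementwise product with the kernel and sum: 0·2 + -1.5·0.5 + -0.1·0.5.

-0.8 0.05 -5.15
2 13.4 6.2
-1.1 -1.85 0.4
1.35 3.15 1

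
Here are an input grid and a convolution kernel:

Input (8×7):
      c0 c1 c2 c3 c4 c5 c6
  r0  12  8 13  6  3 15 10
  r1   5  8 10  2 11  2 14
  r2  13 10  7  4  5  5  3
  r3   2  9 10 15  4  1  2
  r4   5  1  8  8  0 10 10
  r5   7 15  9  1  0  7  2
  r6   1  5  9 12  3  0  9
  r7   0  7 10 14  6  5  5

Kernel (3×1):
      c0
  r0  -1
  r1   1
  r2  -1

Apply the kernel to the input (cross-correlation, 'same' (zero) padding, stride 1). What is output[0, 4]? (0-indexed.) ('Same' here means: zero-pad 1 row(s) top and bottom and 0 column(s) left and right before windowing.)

-8

The receptive field on the zero-padded input at this output position is [0 / 3 / 11]. Elementwise product with the kernel and sum: 0·-1 + 3·1 + 11·-1.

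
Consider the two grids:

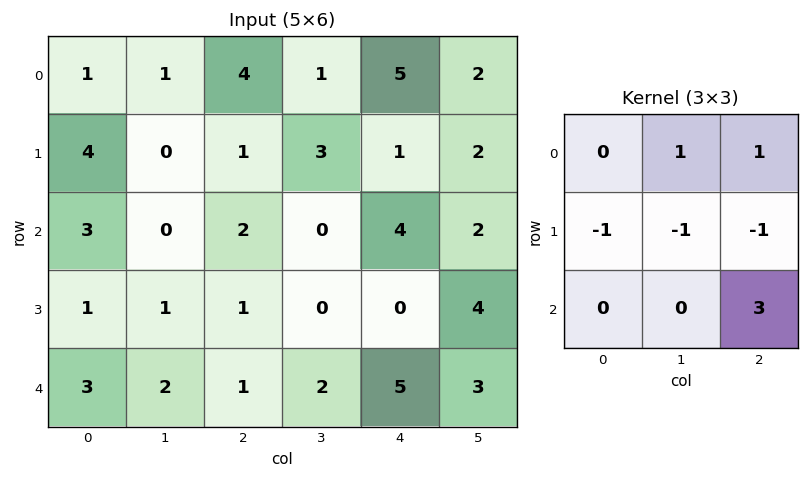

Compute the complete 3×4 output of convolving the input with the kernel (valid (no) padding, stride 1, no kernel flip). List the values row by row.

6 1 13 7
-1 2 -2 9
2 6 18 11

Output[0,0]: The receptive field on the input at this output position is [1 1 4 / 4 0 1 / 3 0 2]. Elementwise product with the kernel and sum: 1·1 + 4·1 + 4·-1 + 0·-1 + 1·-1 + 2·3.
Output[0,1]: The receptive field on the input at this output position is [1 4 1 / 0 1 3 / 0 2 0]. Elementwise product with the kernel and sum: 4·1 + 1·1 + 0·-1 + 1·-1 + 3·-1 + 0·3.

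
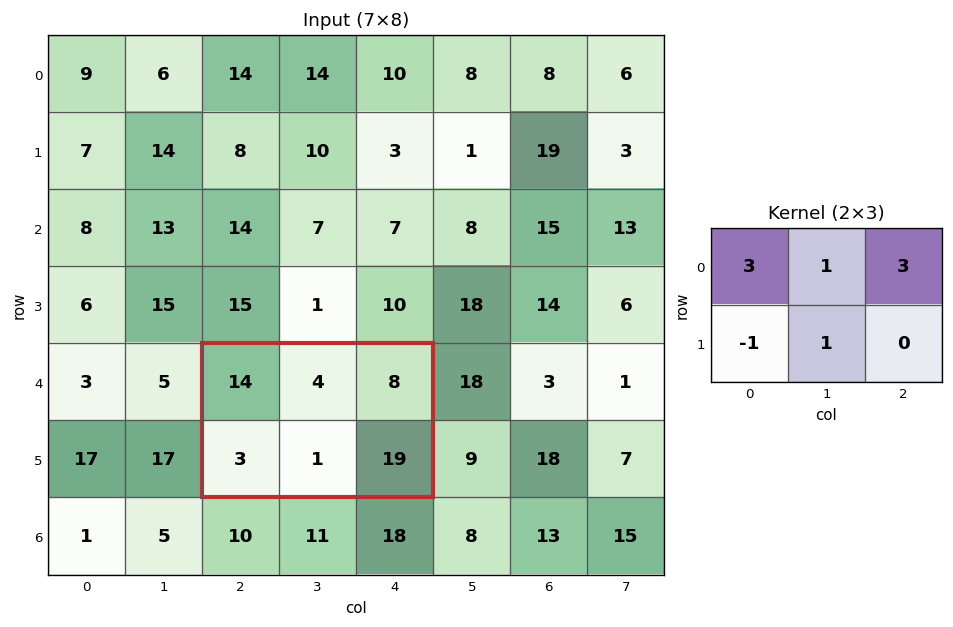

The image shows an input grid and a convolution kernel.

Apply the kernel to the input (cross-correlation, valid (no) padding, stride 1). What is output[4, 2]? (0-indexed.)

The receptive field on the input at this output position is [14 4 8 / 3 1 19]. Elementwise product with the kernel and sum: 14·3 + 4·1 + 8·3 + 3·-1 + 1·1.

68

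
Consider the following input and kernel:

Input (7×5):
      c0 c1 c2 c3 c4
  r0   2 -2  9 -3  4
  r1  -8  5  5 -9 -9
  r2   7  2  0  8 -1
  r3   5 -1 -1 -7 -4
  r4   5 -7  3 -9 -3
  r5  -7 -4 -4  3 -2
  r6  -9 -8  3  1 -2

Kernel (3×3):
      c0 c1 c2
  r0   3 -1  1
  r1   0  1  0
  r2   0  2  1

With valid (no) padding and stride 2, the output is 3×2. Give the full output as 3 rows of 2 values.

Output[0,0]: The receptive field on the input at this output position is [2 -2 9 / -8 5 5 / 7 2 0]. Elementwise product with the kernel and sum: 2·3 + -2·-1 + 9·1 + 5·1 + 2·2 + 0·1.

26 40
7 -37
8 18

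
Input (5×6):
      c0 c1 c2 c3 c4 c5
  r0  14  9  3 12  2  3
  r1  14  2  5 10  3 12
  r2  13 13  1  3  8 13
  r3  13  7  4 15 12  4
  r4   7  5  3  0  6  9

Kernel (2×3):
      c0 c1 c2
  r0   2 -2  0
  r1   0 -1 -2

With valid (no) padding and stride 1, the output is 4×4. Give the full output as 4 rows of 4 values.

-2 -13 -34 -7
9 -13 -29 -20
-15 -10 -43 -30
1 3 -34 -18

Output[0,0]: The receptive field on the input at this output position is [14 9 3 / 14 2 5]. Elementwise product with the kernel and sum: 14·2 + 9·-2 + 2·-1 + 5·-2.
Output[0,1]: The receptive field on the input at this output position is [9 3 12 / 2 5 10]. Elementwise product with the kernel and sum: 9·2 + 3·-2 + 5·-1 + 10·-2.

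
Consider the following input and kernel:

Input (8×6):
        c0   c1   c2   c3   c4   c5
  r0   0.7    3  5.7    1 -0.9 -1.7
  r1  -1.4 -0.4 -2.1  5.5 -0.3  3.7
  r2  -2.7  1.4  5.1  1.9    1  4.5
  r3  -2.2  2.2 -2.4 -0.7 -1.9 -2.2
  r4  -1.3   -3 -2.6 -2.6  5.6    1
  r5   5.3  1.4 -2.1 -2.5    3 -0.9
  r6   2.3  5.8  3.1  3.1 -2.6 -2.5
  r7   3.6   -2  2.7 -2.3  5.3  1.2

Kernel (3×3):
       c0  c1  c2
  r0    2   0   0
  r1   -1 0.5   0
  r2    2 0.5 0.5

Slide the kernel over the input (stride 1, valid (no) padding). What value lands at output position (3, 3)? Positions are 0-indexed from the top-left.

0.05

The receptive field on the input at this output position is [-0.7 -1.9 -2.2 / -2.6 5.6 1 / -2.5 3 -0.9]. Elementwise product with the kernel and sum: -0.7·2 + -2.6·-1 + 5.6·0.5 + -2.5·2 + 3·0.5 + -0.9·0.5.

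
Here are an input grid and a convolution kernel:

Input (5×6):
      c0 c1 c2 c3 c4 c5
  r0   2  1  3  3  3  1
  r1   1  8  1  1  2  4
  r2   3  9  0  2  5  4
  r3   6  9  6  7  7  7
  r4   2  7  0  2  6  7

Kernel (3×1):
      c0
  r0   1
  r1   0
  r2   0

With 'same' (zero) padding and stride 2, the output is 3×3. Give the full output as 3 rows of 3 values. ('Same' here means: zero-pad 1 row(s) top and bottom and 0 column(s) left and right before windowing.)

0 0 0
1 1 2
6 6 7

Output[0,0]: The receptive field on the zero-padded input at this output position is [0 / 2 / 1]. Elementwise product with the kernel and sum: 0·1.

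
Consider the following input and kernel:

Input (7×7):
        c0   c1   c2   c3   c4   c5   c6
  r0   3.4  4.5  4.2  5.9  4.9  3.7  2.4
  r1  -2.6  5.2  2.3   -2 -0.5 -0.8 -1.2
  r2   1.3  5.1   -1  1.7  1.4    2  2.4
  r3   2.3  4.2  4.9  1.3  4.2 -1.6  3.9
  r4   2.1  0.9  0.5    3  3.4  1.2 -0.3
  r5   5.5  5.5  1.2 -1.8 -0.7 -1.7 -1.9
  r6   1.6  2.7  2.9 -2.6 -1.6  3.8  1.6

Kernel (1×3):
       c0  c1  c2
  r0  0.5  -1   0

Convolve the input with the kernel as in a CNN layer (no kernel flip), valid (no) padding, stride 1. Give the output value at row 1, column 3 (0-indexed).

-0.5

The receptive field on the input at this output position is [-2 -0.5 -0.8]. Elementwise product with the kernel and sum: -2·0.5 + -0.5·-1.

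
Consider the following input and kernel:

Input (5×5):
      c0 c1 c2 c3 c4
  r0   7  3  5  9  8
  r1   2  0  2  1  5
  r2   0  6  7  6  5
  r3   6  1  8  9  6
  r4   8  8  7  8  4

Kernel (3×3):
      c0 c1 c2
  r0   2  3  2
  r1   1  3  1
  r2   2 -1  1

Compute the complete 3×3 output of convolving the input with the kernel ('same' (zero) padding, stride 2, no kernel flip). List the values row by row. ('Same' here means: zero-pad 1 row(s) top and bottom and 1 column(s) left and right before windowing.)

22 26 30
7 44 50
52 81 56

Output[0,0]: The receptive field on the zero-padded input at this output position is [0 0 0 / 0 7 3 / 0 2 0]. Elementwise product with the kernel and sum: 0·2 + 0·3 + 0·2 + 0·1 + 7·3 + 3·1 + 0·2 + 2·-1 + 0·1.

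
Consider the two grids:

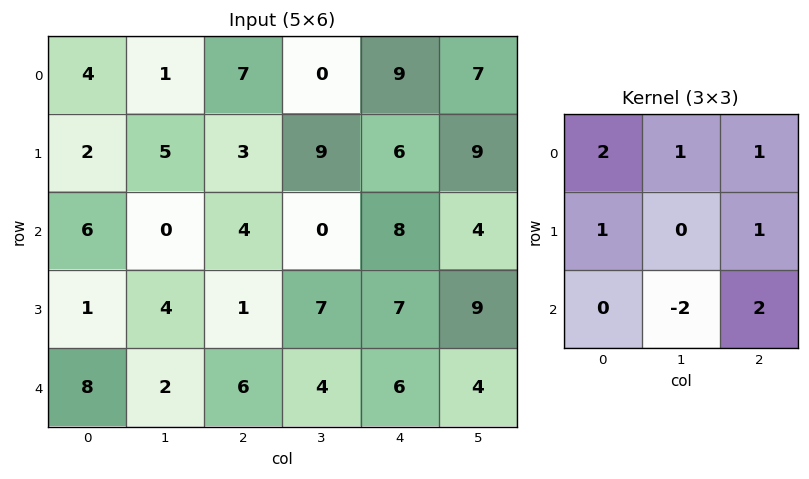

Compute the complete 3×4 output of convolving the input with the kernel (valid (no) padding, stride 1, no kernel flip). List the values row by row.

Output[0,0]: The receptive field on the input at this output position is [4 1 7 / 2 5 3 / 6 0 4]. Elementwise product with the kernel and sum: 4·2 + 1·1 + 7·1 + 2·1 + 3·1 + 0·-2 + 4·2.
Output[0,1]: The receptive field on the input at this output position is [1 7 0 / 5 3 9 / 0 4 0]. Elementwise product with the kernel and sum: 1·2 + 7·1 + 0·1 + 5·1 + 9·1 + 4·-2 + 0·2.

29 15 48 26
16 34 33 41
26 11 28 24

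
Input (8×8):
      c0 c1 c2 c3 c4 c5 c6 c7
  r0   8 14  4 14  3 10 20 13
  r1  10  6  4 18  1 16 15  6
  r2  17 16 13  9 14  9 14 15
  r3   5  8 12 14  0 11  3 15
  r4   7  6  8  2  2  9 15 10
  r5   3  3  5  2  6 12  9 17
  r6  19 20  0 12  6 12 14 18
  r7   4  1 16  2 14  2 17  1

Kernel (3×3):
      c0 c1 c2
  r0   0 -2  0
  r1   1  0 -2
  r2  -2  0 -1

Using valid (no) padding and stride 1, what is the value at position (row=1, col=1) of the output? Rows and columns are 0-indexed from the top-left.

The receptive field on the input at this output position is [6 4 18 / 16 13 9 / 8 12 14]. Elementwise product with the kernel and sum: 4·-2 + 16·1 + 9·-2 + 8·-2 + 14·-1.

-40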